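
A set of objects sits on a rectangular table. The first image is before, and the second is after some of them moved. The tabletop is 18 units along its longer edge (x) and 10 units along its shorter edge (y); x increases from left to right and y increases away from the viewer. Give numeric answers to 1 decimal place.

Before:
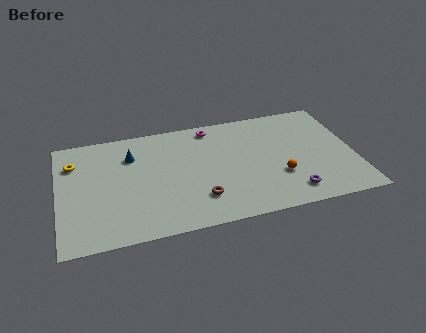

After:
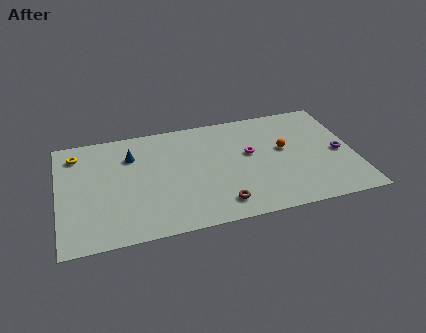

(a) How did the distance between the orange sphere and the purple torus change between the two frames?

+1.8

Before: roughly 1.7 units apart; after: 3.5. That's 1.8 units further apart.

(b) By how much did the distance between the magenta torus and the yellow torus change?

+2.2

They were about 8.6 units apart before and 10.8 after — 2.2 units further apart.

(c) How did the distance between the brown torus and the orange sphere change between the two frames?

+0.8

The distance was about 5.0 in the first image and 5.8 in the second, so they moved 0.8 units further apart.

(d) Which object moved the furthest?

the purple torus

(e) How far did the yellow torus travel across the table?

0.8

The yellow torus was near (1.0, 7.4) before and (1.2, 8.2) after, so it travelled √(0.2² + 0.8²) ≈ 0.8 units.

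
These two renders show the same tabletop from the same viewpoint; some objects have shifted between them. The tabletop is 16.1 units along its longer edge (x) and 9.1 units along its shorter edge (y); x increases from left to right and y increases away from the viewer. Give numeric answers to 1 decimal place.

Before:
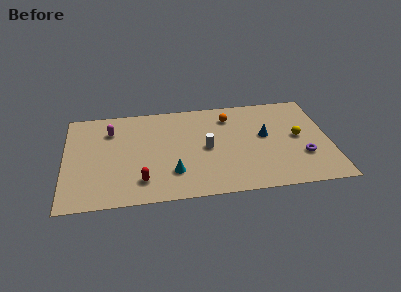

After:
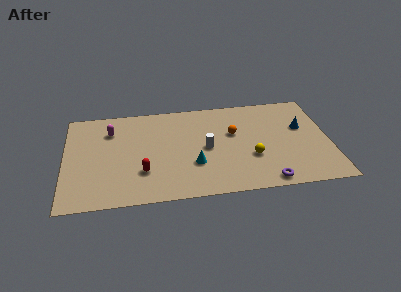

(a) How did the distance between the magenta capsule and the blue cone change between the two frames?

+2.2

Before: roughly 9.6 units apart; after: 11.8. That's 2.2 units further apart.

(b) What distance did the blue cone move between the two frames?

2.4

The blue cone was near (12.2, 5.1) before and (14.5, 5.6) after, so it travelled √(2.3² + 0.5²) ≈ 2.4 units.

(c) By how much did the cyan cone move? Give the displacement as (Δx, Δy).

(1.3, 0.6)

The cyan cone started near (6.5, 2.4) and ended near (7.8, 3.0).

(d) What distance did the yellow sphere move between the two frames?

3.3

From (14.2, 4.7) to (11.3, 3.2), the yellow sphere covered √(2.9² + 1.5²) ≈ 3.3 units.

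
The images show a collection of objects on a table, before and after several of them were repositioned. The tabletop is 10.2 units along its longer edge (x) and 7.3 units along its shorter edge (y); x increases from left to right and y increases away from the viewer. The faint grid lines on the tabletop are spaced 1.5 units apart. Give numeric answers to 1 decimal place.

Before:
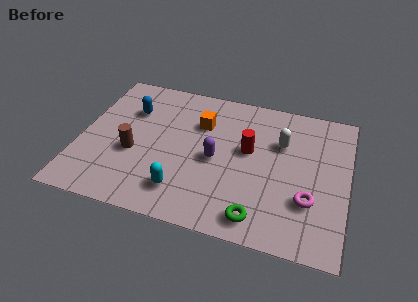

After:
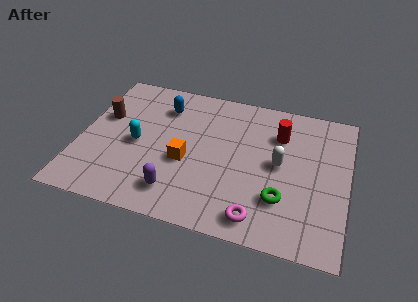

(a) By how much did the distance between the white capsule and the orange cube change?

+0.5

They were about 3.1 units apart before and 3.6 after — 0.5 units further apart.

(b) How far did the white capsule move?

1.1

From (7.6, 4.9) to (7.6, 3.8), the white capsule covered √(0.0² + 1.1²) ≈ 1.1 units.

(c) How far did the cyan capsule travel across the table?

2.7

The cyan capsule was near (4.1, 1.5) before and (2.2, 3.4) after, so it travelled √(1.9² + 1.9²) ≈ 2.7 units.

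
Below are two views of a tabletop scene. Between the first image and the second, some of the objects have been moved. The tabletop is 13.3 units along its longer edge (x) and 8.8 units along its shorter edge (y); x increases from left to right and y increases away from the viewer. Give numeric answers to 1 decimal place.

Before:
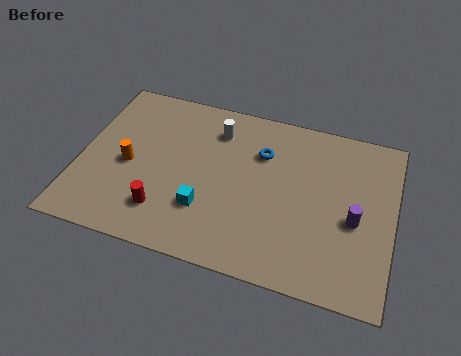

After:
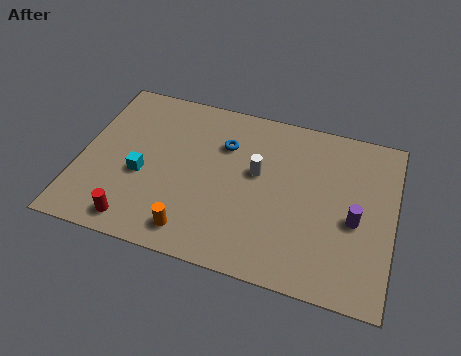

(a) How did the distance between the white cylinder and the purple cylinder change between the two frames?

-2.4

They were about 6.8 units apart before and 4.4 after — 2.4 units closer together.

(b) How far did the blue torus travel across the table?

1.6

From (7.6, 6.2) to (6.0, 6.2), the blue torus covered √(1.6² + 0.0²) ≈ 1.6 units.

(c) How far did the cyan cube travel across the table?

3.0

The cyan cube was near (5.5, 2.6) before and (2.7, 3.6) after, so it travelled √(2.8² + 1.0²) ≈ 3.0 units.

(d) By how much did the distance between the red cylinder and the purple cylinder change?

+1.3

Before: roughly 8.1 units apart; after: 9.4. That's 1.3 units further apart.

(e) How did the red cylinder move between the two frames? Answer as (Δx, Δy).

(-1.1, -0.9)

The red cylinder started near (3.8, 2.0) and ended near (2.7, 1.1).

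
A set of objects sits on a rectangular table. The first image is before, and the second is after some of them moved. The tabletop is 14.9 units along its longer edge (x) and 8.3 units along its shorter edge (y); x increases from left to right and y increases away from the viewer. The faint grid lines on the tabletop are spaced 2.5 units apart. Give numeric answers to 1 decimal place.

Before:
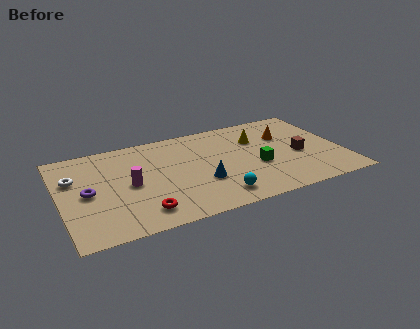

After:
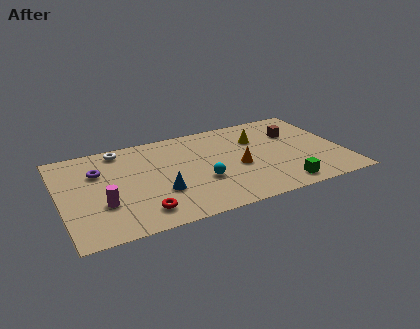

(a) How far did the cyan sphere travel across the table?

1.7

From (7.9, 1.4) to (7.3, 3.0), the cyan sphere covered √(0.6² + 1.6²) ≈ 1.7 units.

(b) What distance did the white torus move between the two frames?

3.2

The white torus moved from about (0.8, 5.5) to (3.4, 7.3), a distance of √(2.6² + 1.8²) ≈ 3.2.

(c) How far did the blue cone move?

2.2

The blue cone moved from about (7.3, 2.9) to (5.1, 2.8), a distance of √(2.2² + 0.1²) ≈ 2.2.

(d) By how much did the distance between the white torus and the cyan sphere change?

-2.4

They were about 8.2 units apart before and 5.8 after — 2.4 units closer together.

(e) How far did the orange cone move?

3.4

From (12.1, 5.6) to (9.3, 3.6), the orange cone covered √(2.8² + 2.0²) ≈ 3.4 units.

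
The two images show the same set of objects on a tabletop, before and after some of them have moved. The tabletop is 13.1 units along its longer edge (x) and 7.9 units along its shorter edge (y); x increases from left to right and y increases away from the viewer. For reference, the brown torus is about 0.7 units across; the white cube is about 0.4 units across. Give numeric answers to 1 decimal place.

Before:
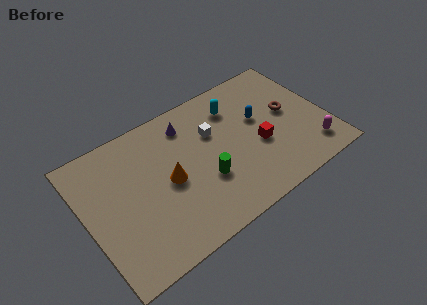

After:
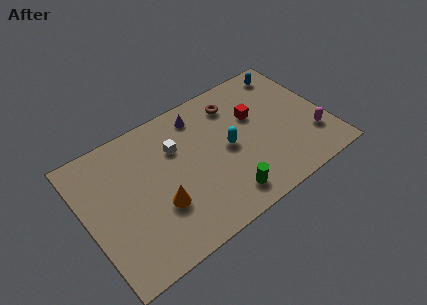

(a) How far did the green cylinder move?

1.7

From (6.2, 2.8) to (7.0, 1.3), the green cylinder covered √(0.8² + 1.5²) ≈ 1.7 units.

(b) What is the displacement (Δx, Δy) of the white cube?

(-2.0, 0.2)

The white cube was at about (7.1, 5.2) and moved to about (5.1, 5.4).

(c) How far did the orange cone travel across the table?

1.3

The orange cone moved from about (4.4, 3.8) to (3.7, 2.7), a distance of √(0.7² + 1.1²) ≈ 1.3.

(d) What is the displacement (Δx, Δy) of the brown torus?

(-2.7, 2.0)

The brown torus started near (11.2, 4.3) and ended near (8.5, 6.3).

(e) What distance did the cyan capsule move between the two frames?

2.3

The cyan capsule moved from about (8.5, 6.1) to (7.7, 3.9), a distance of √(0.8² + 2.2²) ≈ 2.3.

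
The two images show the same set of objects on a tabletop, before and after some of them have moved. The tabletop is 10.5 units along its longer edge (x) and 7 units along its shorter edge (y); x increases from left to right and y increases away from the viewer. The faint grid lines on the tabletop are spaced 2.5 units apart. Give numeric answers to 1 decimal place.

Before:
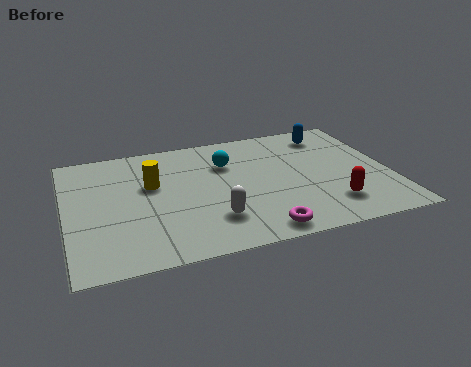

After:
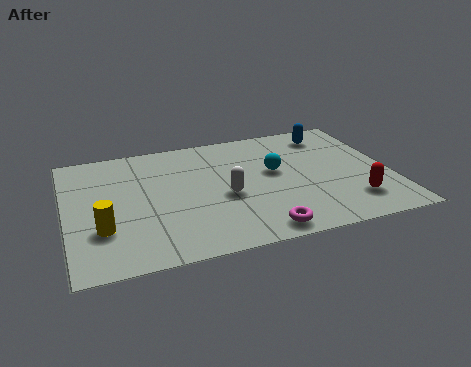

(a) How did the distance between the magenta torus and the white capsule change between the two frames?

+0.7

Before: roughly 1.7 units apart; after: 2.4. That's 0.7 units further apart.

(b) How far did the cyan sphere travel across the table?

1.7

The cyan sphere was near (5.3, 4.9) before and (6.8, 4.0) after, so it travelled √(1.5² + 0.9²) ≈ 1.7 units.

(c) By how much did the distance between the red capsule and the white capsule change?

+0.4

They were about 3.8 units apart before and 4.2 after — 0.4 units further apart.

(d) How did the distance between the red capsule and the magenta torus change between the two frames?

+0.7

They were about 2.5 units apart before and 3.2 after — 0.7 units further apart.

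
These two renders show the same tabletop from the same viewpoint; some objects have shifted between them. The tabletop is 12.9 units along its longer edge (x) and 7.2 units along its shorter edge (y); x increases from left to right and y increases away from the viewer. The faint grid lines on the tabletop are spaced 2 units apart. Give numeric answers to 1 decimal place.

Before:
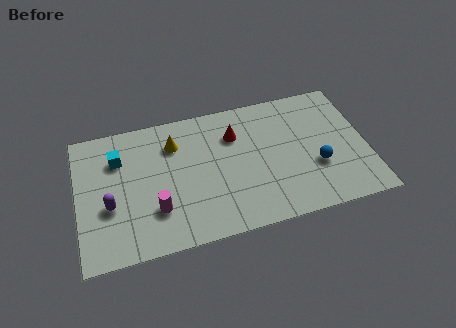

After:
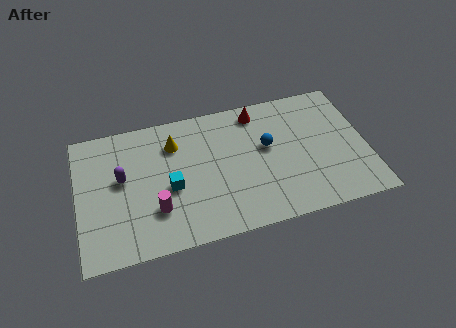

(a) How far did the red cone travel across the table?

1.5

The red cone was near (7.1, 5.2) before and (8.2, 6.2) after, so it travelled √(1.1² + 1.0²) ≈ 1.5 units.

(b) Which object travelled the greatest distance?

the cyan cube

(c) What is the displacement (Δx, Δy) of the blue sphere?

(-2.1, 1.6)

The blue sphere was at about (10.6, 2.6) and moved to about (8.5, 4.2).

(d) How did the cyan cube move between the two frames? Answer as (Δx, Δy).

(2.2, -2.1)

The cyan cube started near (1.9, 5.2) and ended near (4.1, 3.1).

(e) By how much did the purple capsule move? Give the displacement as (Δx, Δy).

(0.6, 1.3)

The purple capsule started near (1.4, 2.8) and ended near (2.0, 4.1).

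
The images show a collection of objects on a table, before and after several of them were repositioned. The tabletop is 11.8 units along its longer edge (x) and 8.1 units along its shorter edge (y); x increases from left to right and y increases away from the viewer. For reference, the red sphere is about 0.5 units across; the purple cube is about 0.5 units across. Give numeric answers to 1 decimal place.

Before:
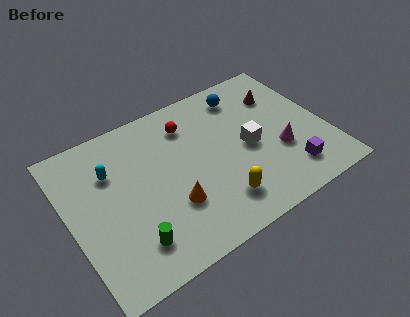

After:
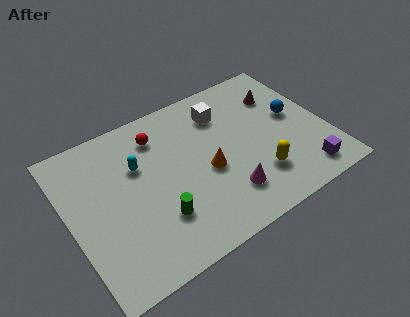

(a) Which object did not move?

the brown cone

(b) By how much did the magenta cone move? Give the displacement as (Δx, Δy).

(-2.7, -1.0)

The magenta cone was at about (9.5, 2.9) and moved to about (6.8, 1.9).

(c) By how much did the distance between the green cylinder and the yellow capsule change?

+0.6

Before: roughly 4.0 units apart; after: 4.6. That's 0.6 units further apart.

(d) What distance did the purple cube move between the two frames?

0.7

From (9.7, 1.6) to (10.3, 1.2), the purple cube covered √(0.6² + 0.4²) ≈ 0.7 units.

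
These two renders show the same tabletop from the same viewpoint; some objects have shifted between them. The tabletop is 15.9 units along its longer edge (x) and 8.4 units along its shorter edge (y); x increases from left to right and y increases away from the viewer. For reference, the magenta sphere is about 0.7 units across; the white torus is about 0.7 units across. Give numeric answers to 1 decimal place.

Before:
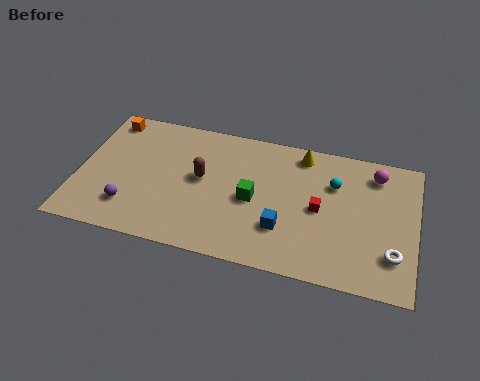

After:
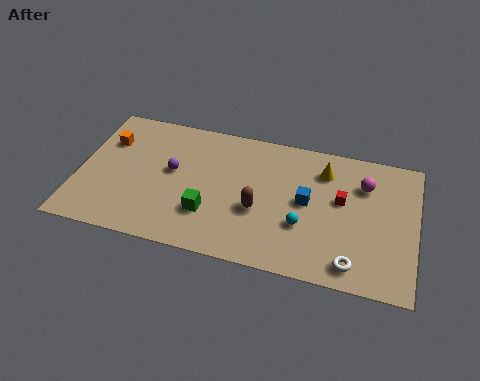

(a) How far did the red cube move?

1.3

The red cube was near (11.4, 4.1) before and (12.4, 4.9) after, so it travelled √(1.0² + 0.8²) ≈ 1.3 units.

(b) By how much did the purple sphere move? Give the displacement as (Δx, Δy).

(1.8, 2.7)

The purple sphere started near (2.6, 2.0) and ended near (4.4, 4.7).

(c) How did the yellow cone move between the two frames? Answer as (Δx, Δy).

(1.1, -0.8)

The yellow cone started near (10.4, 7.3) and ended near (11.5, 6.5).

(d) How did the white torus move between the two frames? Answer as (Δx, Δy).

(-1.8, -1.0)

The white torus started near (14.9, 2.2) and ended near (13.1, 1.2).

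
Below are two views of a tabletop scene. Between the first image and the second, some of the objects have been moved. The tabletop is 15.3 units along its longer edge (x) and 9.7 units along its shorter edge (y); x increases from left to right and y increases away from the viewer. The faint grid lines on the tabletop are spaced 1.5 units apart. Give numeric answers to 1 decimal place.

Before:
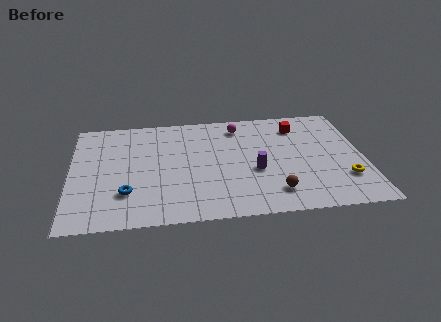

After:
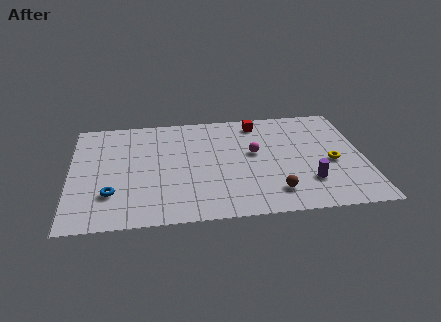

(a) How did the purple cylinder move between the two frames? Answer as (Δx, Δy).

(2.7, -1.3)

The purple cylinder was at about (9.6, 3.9) and moved to about (12.3, 2.6).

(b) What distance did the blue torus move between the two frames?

0.8

The blue torus was near (2.9, 2.7) before and (2.1, 2.7) after, so it travelled √(0.8² + 0.0²) ≈ 0.8 units.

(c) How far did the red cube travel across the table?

2.2

The red cube moved from about (12.0, 7.7) to (9.9, 8.3), a distance of √(2.1² + 0.6²) ≈ 2.2.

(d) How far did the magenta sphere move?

2.7

From (8.9, 8.1) to (9.6, 5.5), the magenta sphere covered √(0.7² + 2.6²) ≈ 2.7 units.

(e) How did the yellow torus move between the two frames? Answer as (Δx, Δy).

(-0.6, 1.5)

The yellow torus was at about (14.2, 2.7) and moved to about (13.6, 4.2).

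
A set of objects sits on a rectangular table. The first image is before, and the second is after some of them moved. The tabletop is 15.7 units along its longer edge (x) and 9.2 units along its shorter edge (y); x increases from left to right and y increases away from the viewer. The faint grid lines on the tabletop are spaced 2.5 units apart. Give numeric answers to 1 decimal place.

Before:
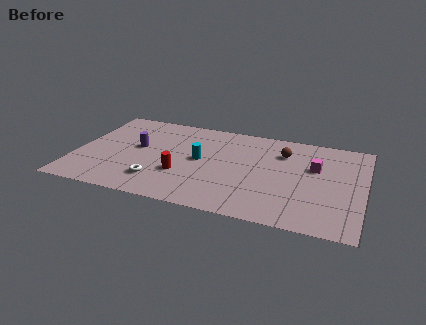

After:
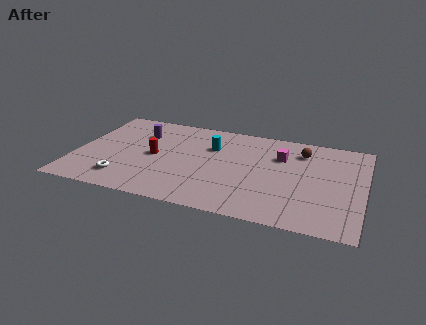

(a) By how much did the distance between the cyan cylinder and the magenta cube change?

-2.5

The distance was about 6.3 in the first image and 3.8 in the second, so they moved 2.5 units closer together.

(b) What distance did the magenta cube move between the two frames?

2.0

From (13.0, 5.8) to (11.1, 6.4), the magenta cube covered √(1.9² + 0.6²) ≈ 2.0 units.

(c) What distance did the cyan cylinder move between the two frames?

1.6

The cyan cylinder moved from about (6.8, 4.8) to (7.3, 6.3), a distance of √(0.5² + 1.5²) ≈ 1.6.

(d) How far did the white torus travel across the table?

1.8

From (4.7, 2.1) to (2.9, 1.8), the white torus covered √(1.8² + 0.3²) ≈ 1.8 units.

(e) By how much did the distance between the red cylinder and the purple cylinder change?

-1.0

The distance was about 3.3 in the first image and 2.3 in the second, so they moved 1.0 units closer together.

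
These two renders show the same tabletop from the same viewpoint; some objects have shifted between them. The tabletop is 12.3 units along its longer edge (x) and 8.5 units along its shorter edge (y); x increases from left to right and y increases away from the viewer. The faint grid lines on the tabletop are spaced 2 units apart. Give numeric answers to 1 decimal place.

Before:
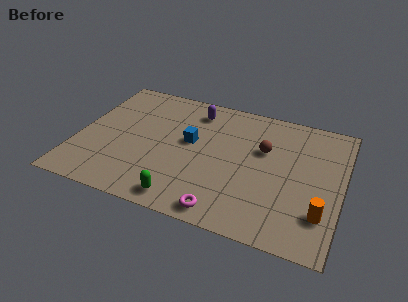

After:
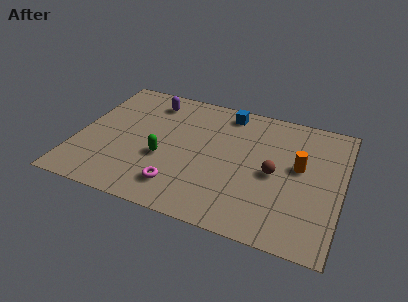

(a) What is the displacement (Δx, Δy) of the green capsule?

(-1.2, 2.3)

The green capsule started near (5.3, 1.0) and ended near (4.1, 3.3).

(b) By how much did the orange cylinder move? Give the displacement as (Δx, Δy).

(-1.2, 2.6)

The orange cylinder was at about (11.5, 2.2) and moved to about (10.3, 4.8).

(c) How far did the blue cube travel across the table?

3.0

The blue cube was near (5.2, 4.8) before and (6.7, 7.4) after, so it travelled √(1.5² + 2.6²) ≈ 3.0 units.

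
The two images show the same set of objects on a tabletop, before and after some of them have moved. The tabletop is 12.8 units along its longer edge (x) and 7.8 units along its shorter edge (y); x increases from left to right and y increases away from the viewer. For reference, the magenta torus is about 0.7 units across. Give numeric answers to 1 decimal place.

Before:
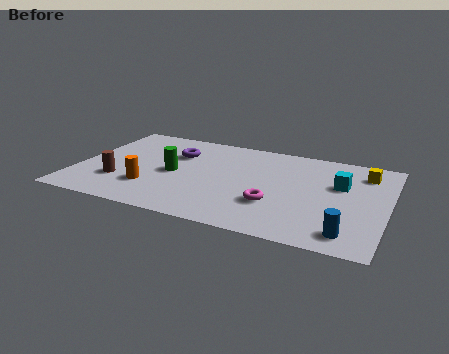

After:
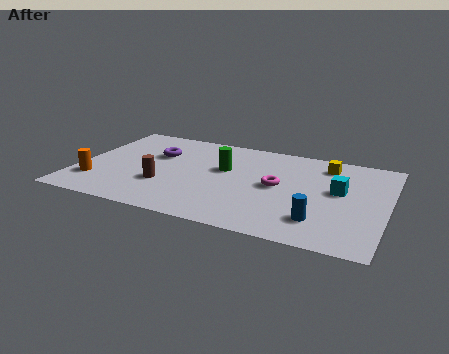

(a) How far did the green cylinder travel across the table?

2.2

The green cylinder moved from about (4.0, 3.7) to (6.0, 4.7), a distance of √(2.0² + 1.0²) ≈ 2.2.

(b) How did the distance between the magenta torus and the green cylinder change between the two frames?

-2.1

Before: roughly 4.5 units apart; after: 2.4. That's 2.1 units closer together.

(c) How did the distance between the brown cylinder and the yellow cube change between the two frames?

-3.1

The distance was about 10.5 in the first image and 7.4 in the second, so they moved 3.1 units closer together.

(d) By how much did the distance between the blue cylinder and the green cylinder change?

-2.7

They were about 7.8 units apart before and 5.1 after — 2.7 units closer together.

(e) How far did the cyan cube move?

0.5

The cyan cube was near (10.8, 4.9) before and (10.8, 4.4) after, so it travelled √(0.0² + 0.5²) ≈ 0.5 units.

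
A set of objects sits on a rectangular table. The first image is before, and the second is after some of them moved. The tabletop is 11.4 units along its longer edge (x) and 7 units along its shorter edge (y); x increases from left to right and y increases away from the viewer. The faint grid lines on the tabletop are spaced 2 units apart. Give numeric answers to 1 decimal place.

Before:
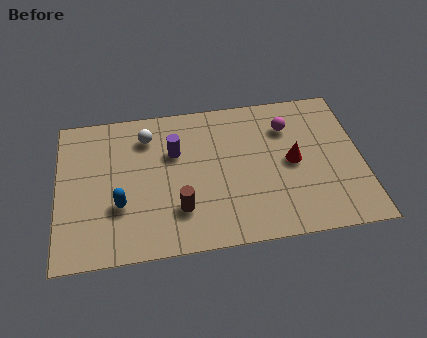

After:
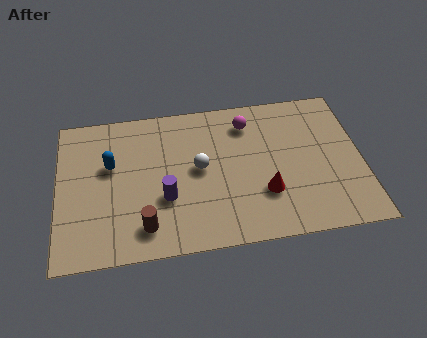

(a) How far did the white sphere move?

2.6

The white sphere moved from about (3.4, 5.5) to (5.3, 3.7), a distance of √(1.9² + 1.8²) ≈ 2.6.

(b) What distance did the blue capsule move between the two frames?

1.9

The blue capsule was near (2.3, 2.4) before and (2.0, 4.3) after, so it travelled √(0.3² + 1.9²) ≈ 1.9 units.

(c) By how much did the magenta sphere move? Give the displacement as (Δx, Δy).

(-1.5, 0.4)

The magenta sphere was at about (8.7, 5.2) and moved to about (7.2, 5.6).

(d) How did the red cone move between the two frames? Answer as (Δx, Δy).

(-1.1, -1.3)

From the two frames, the red cone sits at roughly (8.8, 3.5) before and (7.7, 2.2) after.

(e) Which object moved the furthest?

the white sphere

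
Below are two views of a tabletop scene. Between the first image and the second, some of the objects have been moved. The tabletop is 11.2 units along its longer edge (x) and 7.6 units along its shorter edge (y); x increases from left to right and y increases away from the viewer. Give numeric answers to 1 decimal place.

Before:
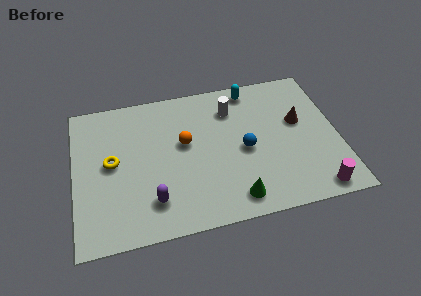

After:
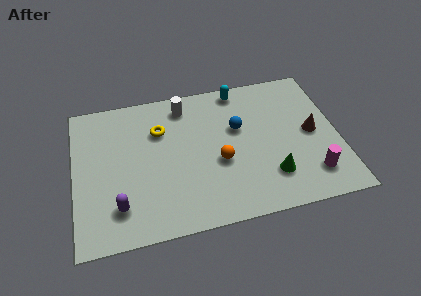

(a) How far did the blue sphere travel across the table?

1.2

The blue sphere was near (7.2, 3.5) before and (7.0, 4.7) after, so it travelled √(0.2² + 1.2²) ≈ 1.2 units.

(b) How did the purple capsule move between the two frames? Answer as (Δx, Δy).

(-1.4, 0.0)

The purple capsule started near (3.2, 1.7) and ended near (1.8, 1.7).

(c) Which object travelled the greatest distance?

the yellow torus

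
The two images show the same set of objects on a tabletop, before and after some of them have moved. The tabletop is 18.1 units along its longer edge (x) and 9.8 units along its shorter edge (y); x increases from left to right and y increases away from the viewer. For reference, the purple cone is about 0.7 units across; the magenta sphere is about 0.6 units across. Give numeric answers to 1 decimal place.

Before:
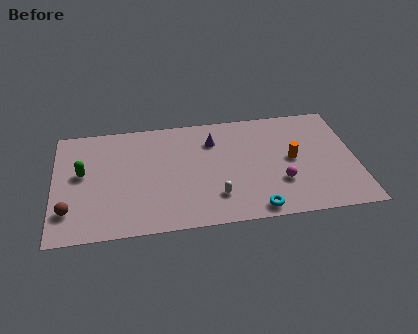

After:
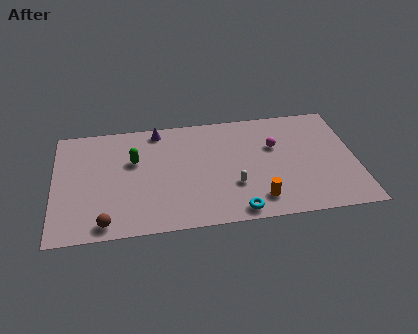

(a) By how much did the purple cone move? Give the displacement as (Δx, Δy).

(-3.3, 1.4)

The purple cone was at about (9.6, 7.3) and moved to about (6.3, 8.7).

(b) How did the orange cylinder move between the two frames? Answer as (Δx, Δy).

(-2.2, -3.2)

The orange cylinder was at about (14.3, 5.0) and moved to about (12.1, 1.8).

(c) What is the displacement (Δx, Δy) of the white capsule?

(1.1, 0.8)

The white capsule started near (9.6, 2.4) and ended near (10.7, 3.2).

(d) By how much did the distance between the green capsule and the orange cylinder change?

-4.1

They were about 12.6 units apart before and 8.5 after — 4.1 units closer together.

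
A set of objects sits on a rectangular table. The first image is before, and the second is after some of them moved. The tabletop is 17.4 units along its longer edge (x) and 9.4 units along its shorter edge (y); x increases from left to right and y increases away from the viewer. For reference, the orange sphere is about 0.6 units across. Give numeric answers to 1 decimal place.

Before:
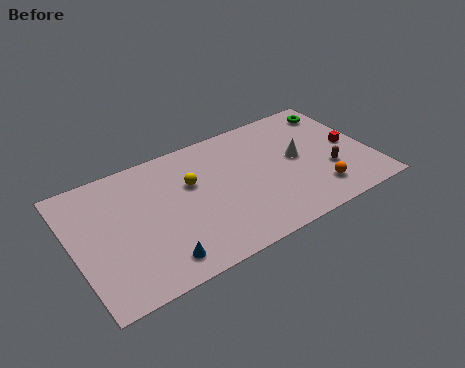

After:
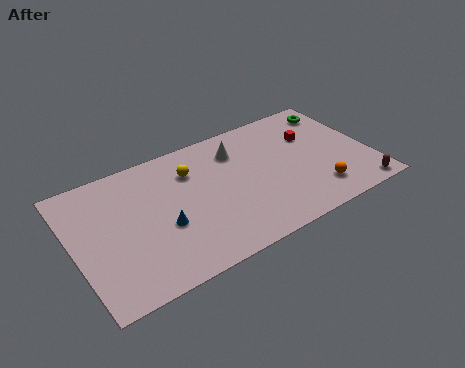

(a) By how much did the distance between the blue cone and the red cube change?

-2.6

The distance was about 12.3 in the first image and 9.7 in the second, so they moved 2.6 units closer together.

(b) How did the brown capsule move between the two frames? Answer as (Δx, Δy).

(1.5, -2.3)

The brown capsule was at about (14.8, 3.2) and moved to about (16.3, 0.9).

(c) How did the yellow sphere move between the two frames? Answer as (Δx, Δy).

(0.1, 0.9)

The yellow sphere was at about (7.0, 6.0) and moved to about (7.1, 6.9).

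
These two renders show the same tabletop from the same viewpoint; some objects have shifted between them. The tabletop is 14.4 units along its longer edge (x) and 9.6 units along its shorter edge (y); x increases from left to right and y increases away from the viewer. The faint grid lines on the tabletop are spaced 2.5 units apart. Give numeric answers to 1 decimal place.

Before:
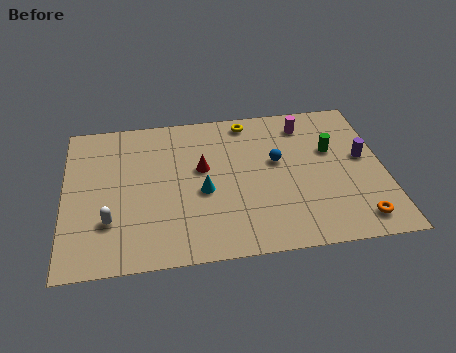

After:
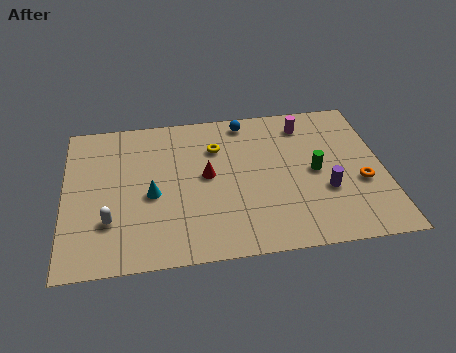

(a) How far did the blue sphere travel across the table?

3.2

The blue sphere was near (9.6, 5.6) before and (8.3, 8.5) after, so it travelled √(1.3² + 2.9²) ≈ 3.2 units.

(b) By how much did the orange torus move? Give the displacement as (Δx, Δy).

(0.3, 2.3)

From the two frames, the orange torus sits at roughly (13.0, 1.4) before and (13.3, 3.7) after.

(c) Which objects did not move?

the white capsule and the magenta cylinder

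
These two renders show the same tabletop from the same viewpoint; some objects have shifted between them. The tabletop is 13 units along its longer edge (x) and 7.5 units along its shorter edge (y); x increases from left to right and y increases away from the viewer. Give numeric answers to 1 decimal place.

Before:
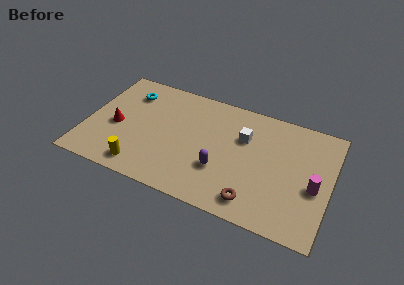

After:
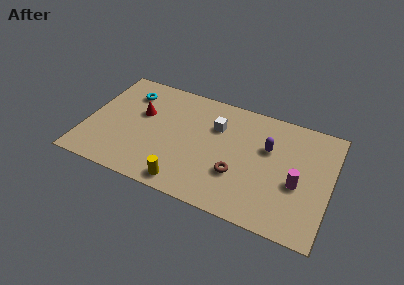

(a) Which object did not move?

the cyan torus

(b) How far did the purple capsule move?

3.3

From (7.3, 2.5) to (9.6, 4.8), the purple capsule covered √(2.3² + 2.3²) ≈ 3.3 units.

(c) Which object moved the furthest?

the purple capsule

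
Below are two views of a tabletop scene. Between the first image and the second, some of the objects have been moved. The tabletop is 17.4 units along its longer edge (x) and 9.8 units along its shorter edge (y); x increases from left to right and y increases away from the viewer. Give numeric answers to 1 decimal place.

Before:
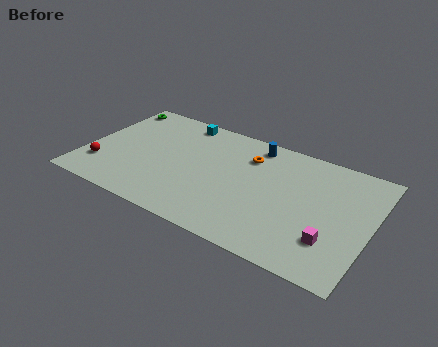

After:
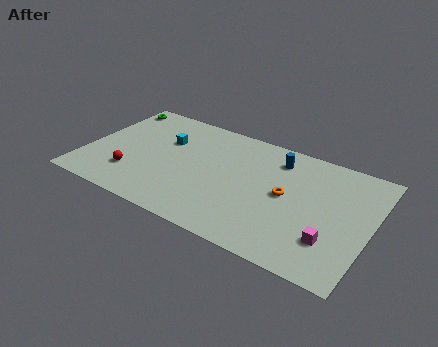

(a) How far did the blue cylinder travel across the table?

1.6

The blue cylinder was near (9.9, 8.5) before and (11.4, 7.9) after, so it travelled √(1.5² + 0.6²) ≈ 1.6 units.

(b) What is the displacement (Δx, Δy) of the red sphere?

(1.9, 0.1)

The red sphere was at about (1.2, 2.5) and moved to about (3.1, 2.6).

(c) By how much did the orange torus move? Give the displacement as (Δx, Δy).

(2.6, -2.2)

The orange torus started near (9.7, 7.3) and ended near (12.3, 5.1).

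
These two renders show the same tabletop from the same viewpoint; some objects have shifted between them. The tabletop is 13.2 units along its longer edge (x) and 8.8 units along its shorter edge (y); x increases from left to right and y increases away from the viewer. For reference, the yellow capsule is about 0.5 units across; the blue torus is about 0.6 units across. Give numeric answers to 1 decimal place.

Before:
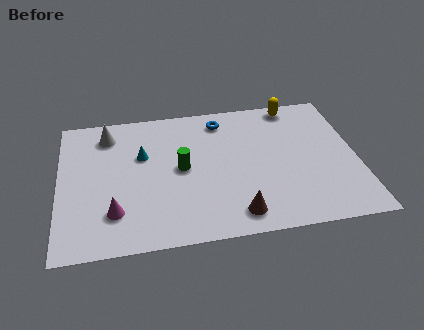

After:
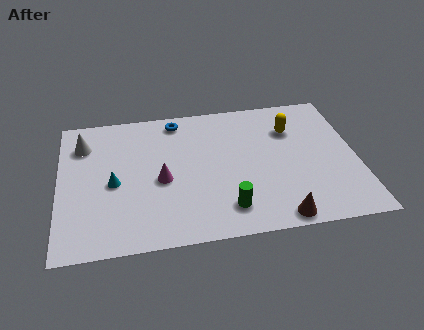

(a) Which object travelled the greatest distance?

the green cylinder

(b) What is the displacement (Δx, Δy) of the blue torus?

(-2.0, 0.3)

The blue torus was at about (7.3, 7.4) and moved to about (5.3, 7.7).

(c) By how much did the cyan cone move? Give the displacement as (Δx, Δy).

(-1.3, -1.6)

The cyan cone started near (3.7, 5.6) and ended near (2.4, 4.0).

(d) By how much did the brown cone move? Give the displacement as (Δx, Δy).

(1.8, -0.5)

The brown cone was at about (7.7, 1.3) and moved to about (9.5, 0.8).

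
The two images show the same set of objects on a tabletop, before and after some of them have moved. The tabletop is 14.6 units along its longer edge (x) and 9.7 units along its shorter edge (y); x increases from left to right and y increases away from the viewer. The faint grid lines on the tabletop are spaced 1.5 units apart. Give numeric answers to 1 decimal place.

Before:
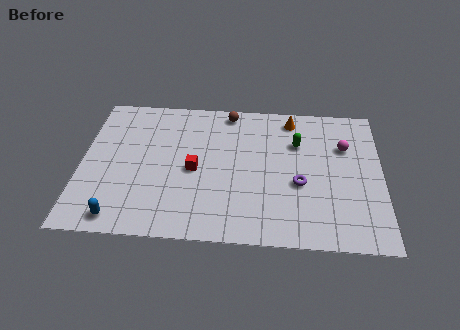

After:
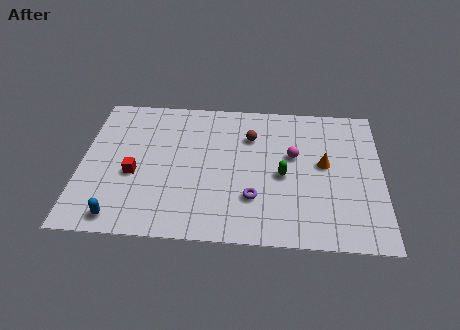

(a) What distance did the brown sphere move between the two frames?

2.0

From (7.1, 8.7) to (8.2, 7.0), the brown sphere covered √(1.1² + 1.7²) ≈ 2.0 units.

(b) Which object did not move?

the blue capsule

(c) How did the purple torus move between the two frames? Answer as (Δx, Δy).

(-2.2, -1.1)

The purple torus started near (10.6, 3.9) and ended near (8.4, 2.8).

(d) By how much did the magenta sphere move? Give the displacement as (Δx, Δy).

(-2.5, -0.8)

From the two frames, the magenta sphere sits at roughly (12.8, 6.6) before and (10.3, 5.8) after.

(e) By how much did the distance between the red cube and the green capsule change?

+1.7

They were about 5.5 units apart before and 7.2 after — 1.7 units further apart.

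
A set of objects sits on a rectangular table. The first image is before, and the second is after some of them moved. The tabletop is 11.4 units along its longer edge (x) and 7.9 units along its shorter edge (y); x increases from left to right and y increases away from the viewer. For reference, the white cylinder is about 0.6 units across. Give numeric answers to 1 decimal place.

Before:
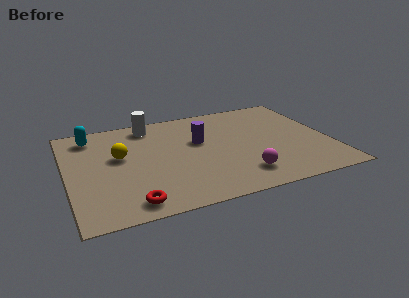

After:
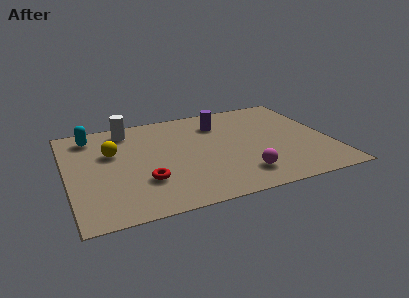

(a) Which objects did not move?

the magenta sphere and the cyan capsule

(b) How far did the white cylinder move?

1.0

The white cylinder was near (3.8, 6.8) before and (2.8, 6.7) after, so it travelled √(1.0² + 0.1²) ≈ 1.0 units.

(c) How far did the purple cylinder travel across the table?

1.6

The purple cylinder was near (5.8, 4.8) before and (6.8, 6.0) after, so it travelled √(1.0² + 1.2²) ≈ 1.6 units.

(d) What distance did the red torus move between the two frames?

1.6

The red torus moved from about (2.5, 1.0) to (3.2, 2.4), a distance of √(0.7² + 1.4²) ≈ 1.6.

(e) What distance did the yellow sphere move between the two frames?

0.5

From (2.3, 4.6) to (2.0, 5.0), the yellow sphere covered √(0.3² + 0.4²) ≈ 0.5 units.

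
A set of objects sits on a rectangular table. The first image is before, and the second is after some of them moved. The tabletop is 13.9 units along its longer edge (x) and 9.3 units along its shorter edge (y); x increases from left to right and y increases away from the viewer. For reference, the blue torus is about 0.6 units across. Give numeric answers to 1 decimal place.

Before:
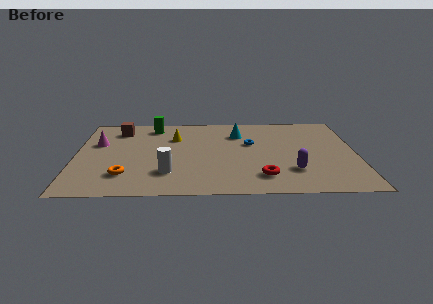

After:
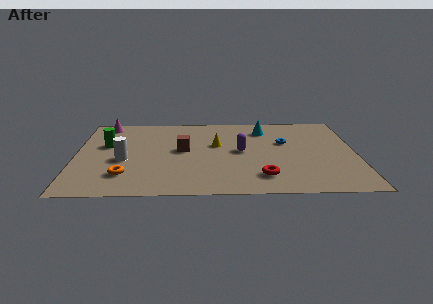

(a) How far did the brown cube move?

4.1

From (2.1, 7.5) to (5.3, 5.0), the brown cube covered √(3.2² + 2.5²) ≈ 4.1 units.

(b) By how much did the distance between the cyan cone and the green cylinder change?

+3.7

Before: roughly 4.4 units apart; after: 8.1. That's 3.7 units further apart.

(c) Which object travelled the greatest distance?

the brown cube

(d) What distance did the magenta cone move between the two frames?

2.3

From (1.1, 5.9) to (1.4, 8.2), the magenta cone covered √(0.3² + 2.3²) ≈ 2.3 units.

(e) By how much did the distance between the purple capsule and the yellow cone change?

-5.6

The distance was about 7.0 in the first image and 1.4 in the second, so they moved 5.6 units closer together.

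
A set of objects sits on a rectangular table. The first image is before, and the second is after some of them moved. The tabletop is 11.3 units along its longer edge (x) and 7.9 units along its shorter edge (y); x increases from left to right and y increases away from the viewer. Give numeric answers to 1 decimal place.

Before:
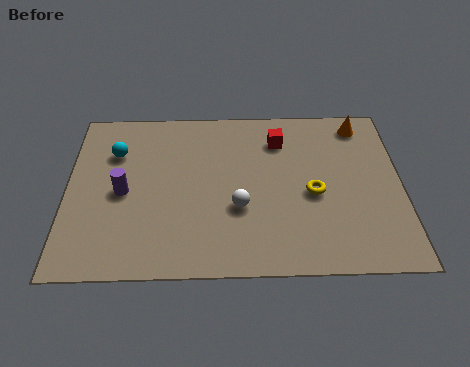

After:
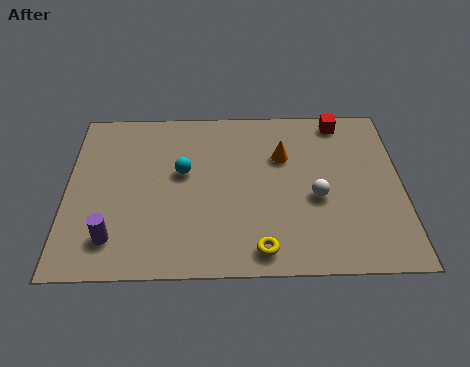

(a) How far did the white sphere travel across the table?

2.6

From (5.8, 2.9) to (8.4, 3.3), the white sphere covered √(2.6² + 0.4²) ≈ 2.6 units.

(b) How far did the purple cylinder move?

2.1

The purple cylinder was near (1.9, 3.7) before and (1.6, 1.6) after, so it travelled √(0.3² + 2.1²) ≈ 2.1 units.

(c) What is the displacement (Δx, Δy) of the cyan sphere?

(2.3, -1.0)

The cyan sphere started near (1.6, 5.6) and ended near (3.9, 4.6).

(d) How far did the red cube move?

2.3

The red cube moved from about (7.2, 6.1) to (9.3, 7.0), a distance of √(2.1² + 0.9²) ≈ 2.3.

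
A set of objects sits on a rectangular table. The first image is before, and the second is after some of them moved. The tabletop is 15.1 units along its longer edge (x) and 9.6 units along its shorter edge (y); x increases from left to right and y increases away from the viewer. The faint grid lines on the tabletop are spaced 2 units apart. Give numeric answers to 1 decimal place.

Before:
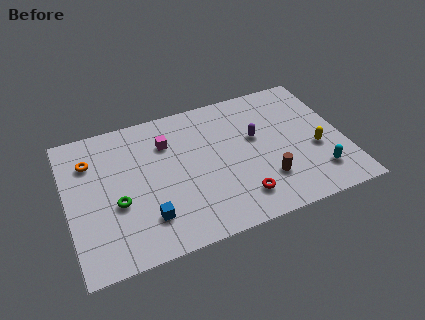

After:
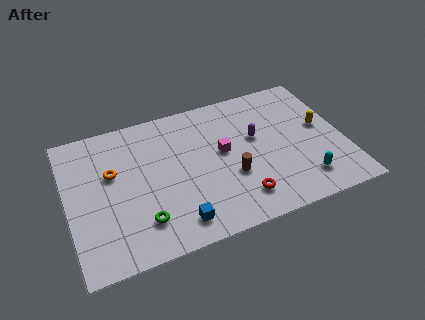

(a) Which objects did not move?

the red torus and the purple capsule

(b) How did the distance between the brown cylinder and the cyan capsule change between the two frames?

+1.3

Before: roughly 2.8 units apart; after: 4.1. That's 1.3 units further apart.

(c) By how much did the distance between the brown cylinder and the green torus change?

-2.9

Before: roughly 8.1 units apart; after: 5.2. That's 2.9 units closer together.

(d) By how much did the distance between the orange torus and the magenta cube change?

+1.8

Before: roughly 4.2 units apart; after: 6.0. That's 1.8 units further apart.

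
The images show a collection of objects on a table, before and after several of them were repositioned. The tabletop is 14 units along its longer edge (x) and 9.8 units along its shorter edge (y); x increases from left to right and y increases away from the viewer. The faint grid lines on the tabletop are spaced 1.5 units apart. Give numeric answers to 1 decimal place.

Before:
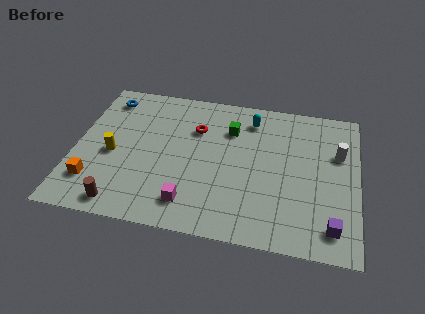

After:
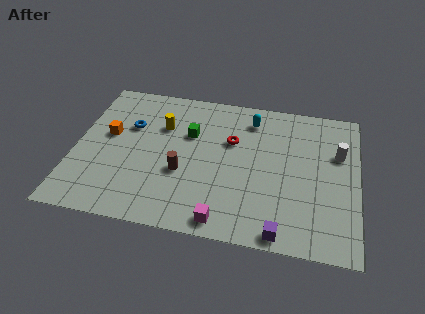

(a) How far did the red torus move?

1.9

The red torus moved from about (5.9, 6.8) to (7.7, 6.3), a distance of √(1.8² + 0.5²) ≈ 1.9.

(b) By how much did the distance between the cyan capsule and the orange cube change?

-2.0

The distance was about 9.4 in the first image and 7.4 in the second, so they moved 2.0 units closer together.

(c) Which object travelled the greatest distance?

the brown cylinder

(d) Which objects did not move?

the white cylinder and the cyan capsule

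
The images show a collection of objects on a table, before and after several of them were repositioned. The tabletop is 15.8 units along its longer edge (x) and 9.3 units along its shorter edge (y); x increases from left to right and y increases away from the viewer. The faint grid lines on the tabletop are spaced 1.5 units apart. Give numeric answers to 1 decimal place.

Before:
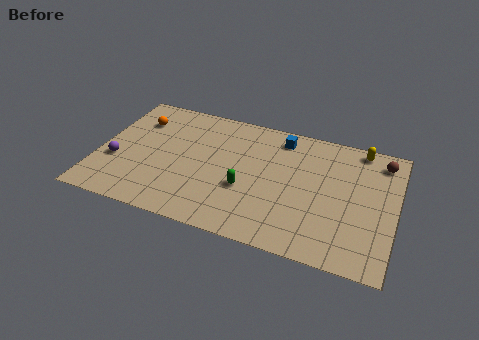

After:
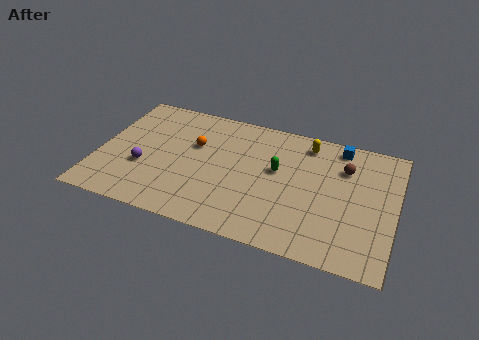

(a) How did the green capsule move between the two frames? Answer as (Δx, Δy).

(1.5, 1.9)

The green capsule was at about (8.0, 3.5) and moved to about (9.5, 5.4).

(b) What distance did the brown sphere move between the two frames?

2.2

The brown sphere moved from about (14.9, 7.8) to (13.0, 6.7), a distance of √(1.9² + 1.1²) ≈ 2.2.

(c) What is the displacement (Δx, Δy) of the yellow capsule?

(-2.8, -0.5)

The yellow capsule was at about (13.7, 8.4) and moved to about (10.9, 7.9).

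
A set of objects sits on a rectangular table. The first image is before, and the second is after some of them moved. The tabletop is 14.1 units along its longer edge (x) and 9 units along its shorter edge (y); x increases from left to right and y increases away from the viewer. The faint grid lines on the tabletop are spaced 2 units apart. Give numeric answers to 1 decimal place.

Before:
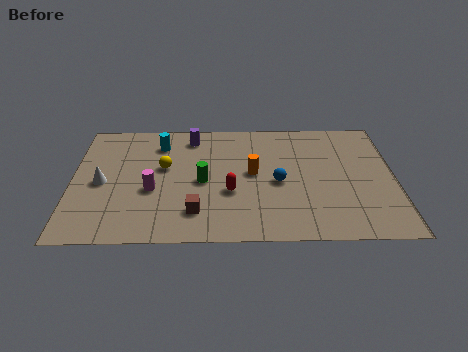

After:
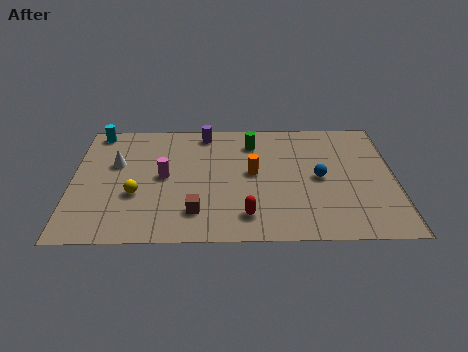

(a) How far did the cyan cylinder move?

3.0

The cyan cylinder was near (3.8, 7.1) before and (1.0, 8.1) after, so it travelled √(2.8² + 1.0²) ≈ 3.0 units.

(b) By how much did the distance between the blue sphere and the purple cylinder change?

+0.9

Before: roughly 5.2 units apart; after: 6.1. That's 0.9 units further apart.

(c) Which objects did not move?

the orange cylinder and the brown cube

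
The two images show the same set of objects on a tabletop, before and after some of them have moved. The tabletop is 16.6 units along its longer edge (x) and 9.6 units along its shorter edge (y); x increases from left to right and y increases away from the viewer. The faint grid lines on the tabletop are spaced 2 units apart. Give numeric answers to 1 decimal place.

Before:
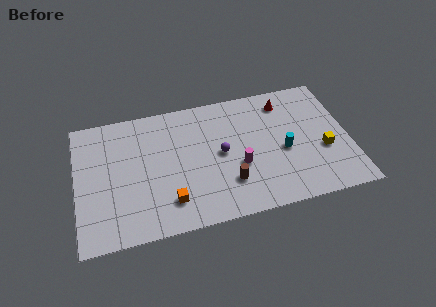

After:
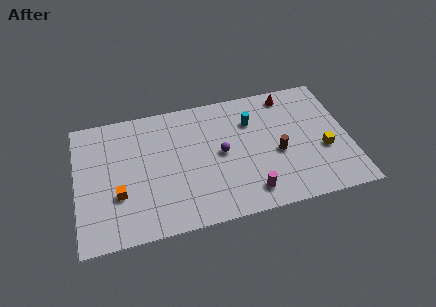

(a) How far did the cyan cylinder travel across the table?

3.2

The cyan cylinder moved from about (12.6, 4.2) to (10.8, 6.9), a distance of √(1.8² + 2.7²) ≈ 3.2.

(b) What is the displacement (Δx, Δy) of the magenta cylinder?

(0.5, -2.1)

The magenta cylinder started near (9.8, 3.7) and ended near (10.3, 1.6).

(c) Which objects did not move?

the purple sphere and the yellow cube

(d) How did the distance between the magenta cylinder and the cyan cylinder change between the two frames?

+2.5

They were about 2.8 units apart before and 5.3 after — 2.5 units further apart.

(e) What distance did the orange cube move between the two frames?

3.2

The orange cube moved from about (5.5, 2.1) to (2.5, 3.3), a distance of √(3.0² + 1.2²) ≈ 3.2.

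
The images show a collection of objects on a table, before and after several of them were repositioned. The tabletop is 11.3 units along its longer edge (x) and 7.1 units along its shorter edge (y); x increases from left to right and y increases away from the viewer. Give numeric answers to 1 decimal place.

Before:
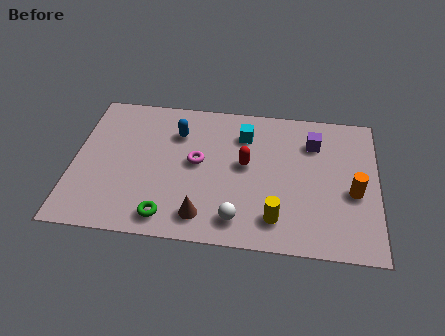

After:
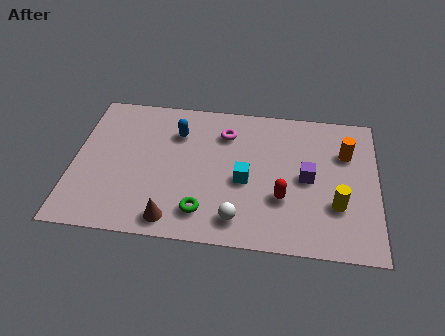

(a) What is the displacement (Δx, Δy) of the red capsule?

(1.4, -1.5)

The red capsule started near (6.4, 3.9) and ended near (7.8, 2.4).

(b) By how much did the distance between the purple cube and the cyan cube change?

-0.3

They were about 2.6 units apart before and 2.3 after — 0.3 units closer together.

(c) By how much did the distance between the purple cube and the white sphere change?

-1.5

The distance was about 4.9 in the first image and 3.4 in the second, so they moved 1.5 units closer together.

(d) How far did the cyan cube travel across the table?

2.3

The cyan cube was near (6.3, 5.4) before and (6.4, 3.1) after, so it travelled √(0.1² + 2.3²) ≈ 2.3 units.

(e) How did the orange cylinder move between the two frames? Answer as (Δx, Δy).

(-0.3, 1.9)

The orange cylinder started near (10.4, 3.0) and ended near (10.1, 4.9).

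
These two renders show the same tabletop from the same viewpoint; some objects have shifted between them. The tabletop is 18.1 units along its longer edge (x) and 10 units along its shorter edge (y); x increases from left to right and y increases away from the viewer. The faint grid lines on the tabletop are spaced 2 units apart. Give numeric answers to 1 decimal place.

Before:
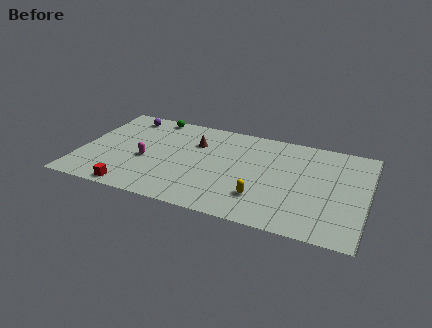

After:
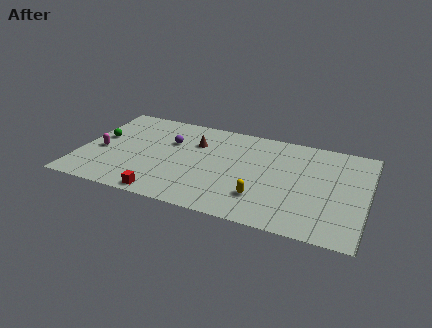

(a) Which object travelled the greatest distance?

the green sphere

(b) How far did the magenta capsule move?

2.9

The magenta capsule moved from about (4.2, 4.2) to (1.3, 4.3), a distance of √(2.9² + 0.1²) ≈ 2.9.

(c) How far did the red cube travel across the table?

2.0

From (3.7, 0.9) to (5.7, 0.9), the red cube covered √(2.0² + 0.0²) ≈ 2.0 units.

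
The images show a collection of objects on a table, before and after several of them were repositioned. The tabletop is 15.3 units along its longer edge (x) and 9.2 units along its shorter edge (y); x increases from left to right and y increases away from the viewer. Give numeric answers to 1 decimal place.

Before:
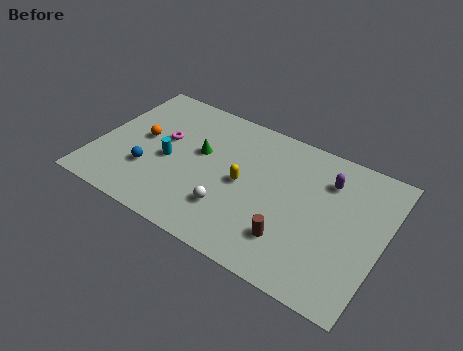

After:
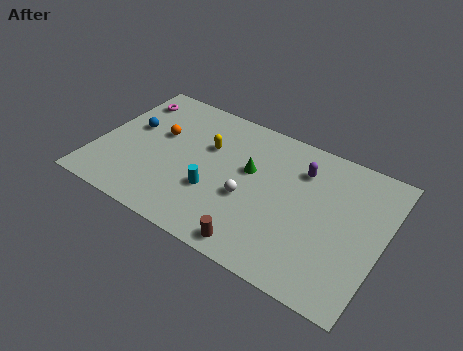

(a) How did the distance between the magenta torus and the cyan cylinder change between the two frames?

+5.4

They were about 1.4 units apart before and 6.8 after — 5.4 units further apart.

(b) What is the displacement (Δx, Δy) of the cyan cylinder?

(2.6, -0.9)

From the two frames, the cyan cylinder sits at roughly (3.9, 4.1) before and (6.5, 3.2) after.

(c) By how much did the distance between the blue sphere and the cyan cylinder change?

+3.9

Before: roughly 1.5 units apart; after: 5.4. That's 3.9 units further apart.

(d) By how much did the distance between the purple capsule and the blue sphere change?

-0.7

The distance was about 9.9 in the first image and 9.2 in the second, so they moved 0.7 units closer together.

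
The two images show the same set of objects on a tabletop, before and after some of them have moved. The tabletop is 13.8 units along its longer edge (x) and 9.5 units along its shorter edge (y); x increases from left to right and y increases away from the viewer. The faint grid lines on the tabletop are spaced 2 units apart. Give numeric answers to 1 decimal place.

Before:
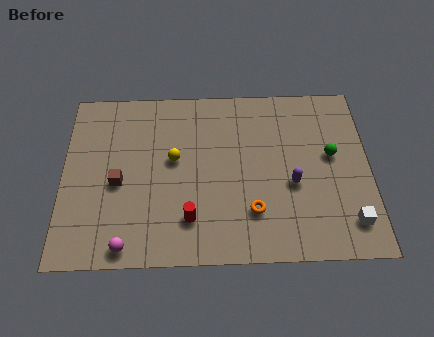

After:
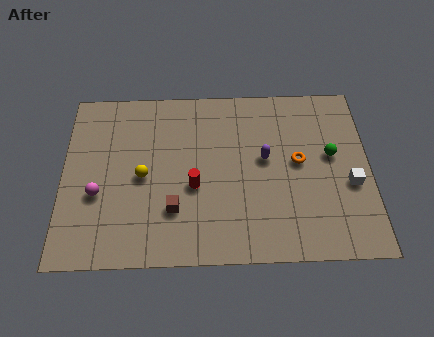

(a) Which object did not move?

the green sphere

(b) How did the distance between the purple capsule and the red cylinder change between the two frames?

-1.4

The distance was about 4.9 in the first image and 3.5 in the second, so they moved 1.4 units closer together.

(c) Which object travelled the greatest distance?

the orange torus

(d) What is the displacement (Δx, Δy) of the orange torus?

(2.1, 2.6)

The orange torus started near (8.5, 2.5) and ended near (10.6, 5.1).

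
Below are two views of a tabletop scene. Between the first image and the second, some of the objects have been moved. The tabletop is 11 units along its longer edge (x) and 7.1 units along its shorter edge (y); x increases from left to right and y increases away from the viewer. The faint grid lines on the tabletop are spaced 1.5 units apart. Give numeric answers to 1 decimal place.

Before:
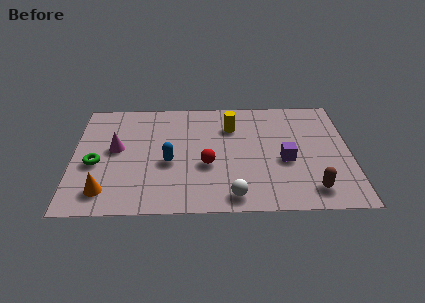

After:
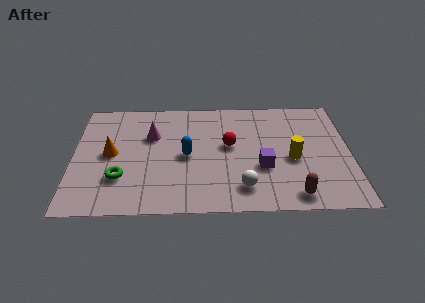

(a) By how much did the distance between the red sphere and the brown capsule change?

-0.4

The distance was about 4.4 in the first image and 4.0 in the second, so they moved 0.4 units closer together.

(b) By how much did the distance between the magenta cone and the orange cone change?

-0.7

Before: roughly 2.6 units apart; after: 1.9. That's 0.7 units closer together.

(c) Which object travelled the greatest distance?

the yellow cylinder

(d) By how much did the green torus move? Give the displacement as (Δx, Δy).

(1.0, -0.9)

The green torus started near (0.9, 3.0) and ended near (1.9, 2.1).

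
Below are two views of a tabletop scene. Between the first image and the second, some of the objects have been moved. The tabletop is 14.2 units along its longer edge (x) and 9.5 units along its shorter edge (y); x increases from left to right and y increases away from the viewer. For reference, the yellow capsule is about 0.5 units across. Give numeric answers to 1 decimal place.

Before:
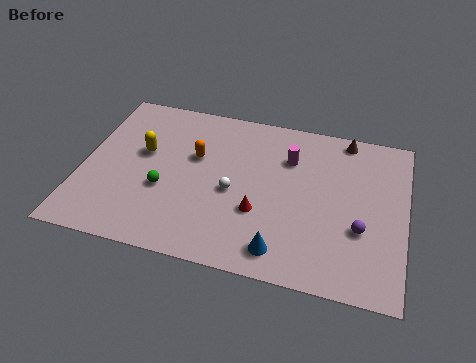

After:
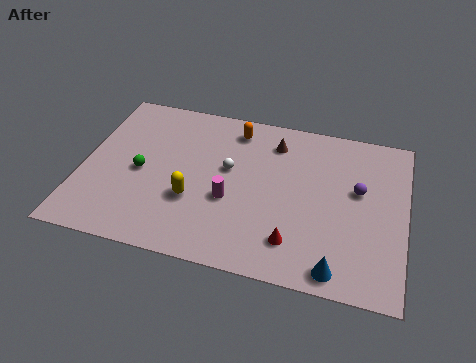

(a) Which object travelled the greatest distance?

the magenta cylinder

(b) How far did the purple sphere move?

2.2

The purple sphere moved from about (12.3, 3.4) to (12.1, 5.6), a distance of √(0.2² + 2.2²) ≈ 2.2.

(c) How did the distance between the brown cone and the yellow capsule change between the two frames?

-3.9

They were about 9.3 units apart before and 5.4 after — 3.9 units closer together.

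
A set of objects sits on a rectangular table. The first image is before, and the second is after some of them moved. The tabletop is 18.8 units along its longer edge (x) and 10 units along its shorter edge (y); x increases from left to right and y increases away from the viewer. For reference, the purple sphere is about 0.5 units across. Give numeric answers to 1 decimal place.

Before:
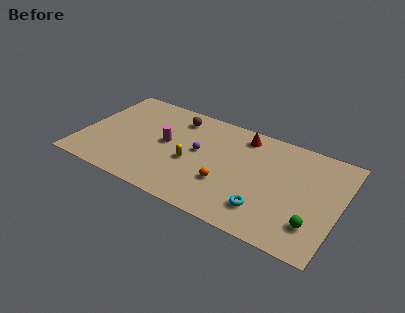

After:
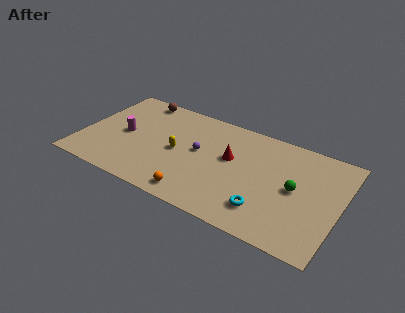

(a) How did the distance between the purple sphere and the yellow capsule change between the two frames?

+0.3

Before: roughly 1.4 units apart; after: 1.7. That's 0.3 units further apart.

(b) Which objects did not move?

the cyan torus and the purple sphere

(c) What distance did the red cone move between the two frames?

2.7

The red cone was near (11.4, 8.5) before and (10.8, 5.9) after, so it travelled √(0.6² + 2.6²) ≈ 2.7 units.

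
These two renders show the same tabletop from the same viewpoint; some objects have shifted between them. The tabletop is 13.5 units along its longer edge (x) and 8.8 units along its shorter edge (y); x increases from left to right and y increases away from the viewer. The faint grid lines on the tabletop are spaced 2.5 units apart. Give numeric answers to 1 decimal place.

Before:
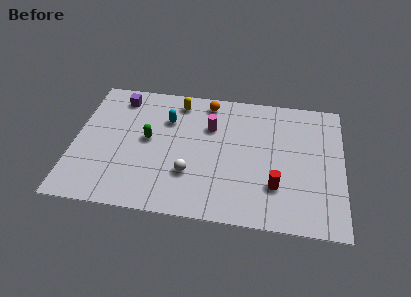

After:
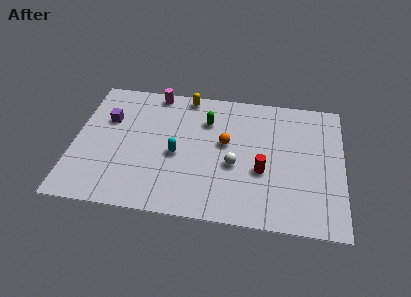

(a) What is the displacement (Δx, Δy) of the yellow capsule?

(0.4, 0.5)

The yellow capsule was at about (5.1, 7.5) and moved to about (5.5, 8.0).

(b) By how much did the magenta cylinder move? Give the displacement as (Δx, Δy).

(-2.9, 2.0)

From the two frames, the magenta cylinder sits at roughly (6.8, 6.0) before and (3.9, 8.0) after.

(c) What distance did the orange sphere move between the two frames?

2.9

The orange sphere moved from about (6.6, 7.7) to (7.6, 5.0), a distance of √(1.0² + 2.7²) ≈ 2.9.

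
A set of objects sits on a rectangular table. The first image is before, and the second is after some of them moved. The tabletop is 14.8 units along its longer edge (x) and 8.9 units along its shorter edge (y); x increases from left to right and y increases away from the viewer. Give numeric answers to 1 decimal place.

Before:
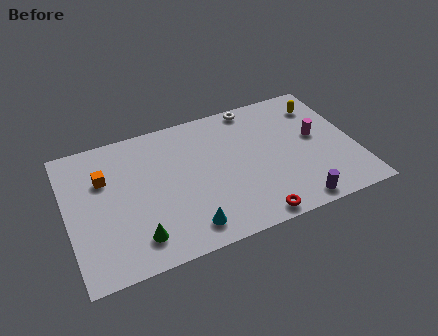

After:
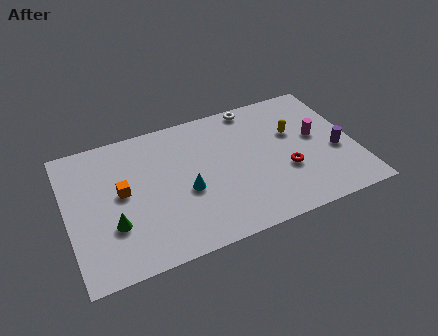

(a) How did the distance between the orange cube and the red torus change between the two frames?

-0.3

The distance was about 8.8 in the first image and 8.5 in the second, so they moved 0.3 units closer together.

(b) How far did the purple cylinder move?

3.7

From (11.3, 0.9) to (13.8, 3.6), the purple cylinder covered √(2.5² + 2.7²) ≈ 3.7 units.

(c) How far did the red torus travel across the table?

3.1

From (9.1, 0.8) to (11.1, 3.2), the red torus covered √(2.0² + 2.4²) ≈ 3.1 units.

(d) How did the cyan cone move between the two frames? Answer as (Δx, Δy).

(0.2, 2.3)

The cyan cone started near (5.8, 1.4) and ended near (6.0, 3.7).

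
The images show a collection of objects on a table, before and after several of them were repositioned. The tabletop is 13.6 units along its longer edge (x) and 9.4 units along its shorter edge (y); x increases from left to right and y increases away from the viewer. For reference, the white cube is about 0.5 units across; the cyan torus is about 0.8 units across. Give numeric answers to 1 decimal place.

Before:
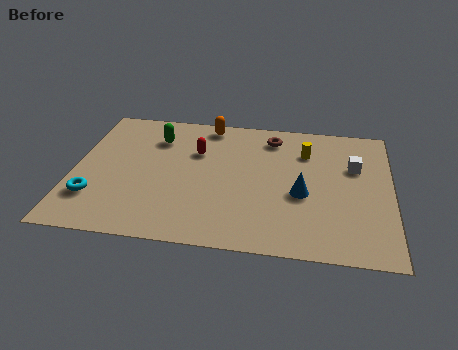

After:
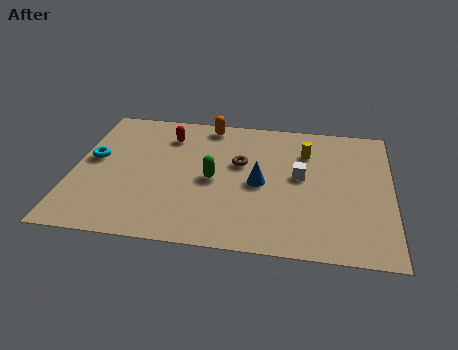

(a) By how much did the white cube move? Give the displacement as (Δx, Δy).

(-2.3, -1.0)

The white cube was at about (12.0, 6.1) and moved to about (9.7, 5.1).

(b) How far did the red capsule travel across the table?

1.6

From (5.2, 6.3) to (3.9, 7.3), the red capsule covered √(1.3² + 1.0²) ≈ 1.6 units.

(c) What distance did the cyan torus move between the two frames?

2.7

From (1.0, 2.5) to (0.8, 5.2), the cyan torus covered √(0.2² + 2.7²) ≈ 2.7 units.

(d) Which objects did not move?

the orange capsule and the yellow cylinder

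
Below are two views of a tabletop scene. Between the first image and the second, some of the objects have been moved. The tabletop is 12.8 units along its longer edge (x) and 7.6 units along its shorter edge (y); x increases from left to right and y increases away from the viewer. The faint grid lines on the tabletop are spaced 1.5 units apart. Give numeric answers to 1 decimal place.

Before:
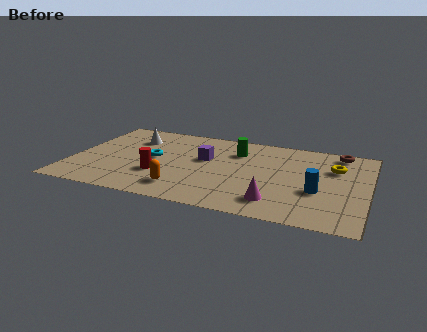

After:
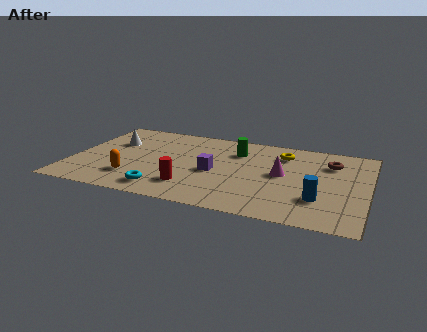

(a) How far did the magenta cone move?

2.5

The magenta cone was near (9.0, 1.5) before and (9.1, 4.0) after, so it travelled √(0.1² + 2.5²) ≈ 2.5 units.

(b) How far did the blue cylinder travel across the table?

0.7

The blue cylinder was near (10.7, 2.9) before and (10.8, 2.2) after, so it travelled √(0.1² + 0.7²) ≈ 0.7 units.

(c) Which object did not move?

the green cylinder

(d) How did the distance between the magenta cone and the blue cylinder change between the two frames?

+0.3

They were about 2.2 units apart before and 2.5 after — 0.3 units further apart.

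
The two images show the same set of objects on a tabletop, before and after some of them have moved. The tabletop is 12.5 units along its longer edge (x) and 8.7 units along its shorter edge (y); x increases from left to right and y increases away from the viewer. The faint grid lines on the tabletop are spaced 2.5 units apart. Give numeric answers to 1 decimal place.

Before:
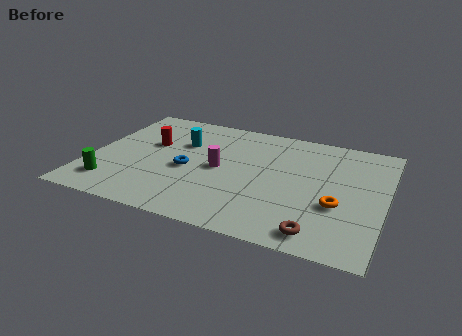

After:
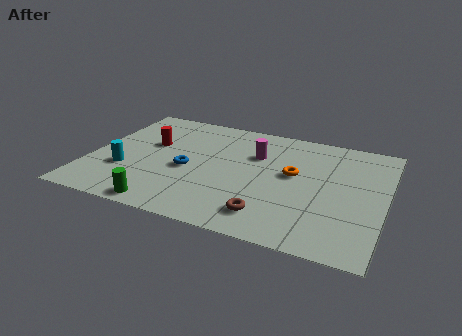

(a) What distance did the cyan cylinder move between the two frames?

3.6

The cyan cylinder was near (3.7, 5.8) before and (1.6, 2.9) after, so it travelled √(2.1² + 2.9²) ≈ 3.6 units.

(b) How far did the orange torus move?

2.6

From (10.6, 3.2) to (8.6, 4.9), the orange torus covered √(2.0² + 1.7²) ≈ 2.6 units.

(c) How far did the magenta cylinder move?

2.1

From (5.5, 4.3) to (6.9, 5.9), the magenta cylinder covered √(1.4² + 1.6²) ≈ 2.1 units.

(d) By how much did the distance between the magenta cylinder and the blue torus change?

+2.0

They were about 1.4 units apart before and 3.4 after — 2.0 units further apart.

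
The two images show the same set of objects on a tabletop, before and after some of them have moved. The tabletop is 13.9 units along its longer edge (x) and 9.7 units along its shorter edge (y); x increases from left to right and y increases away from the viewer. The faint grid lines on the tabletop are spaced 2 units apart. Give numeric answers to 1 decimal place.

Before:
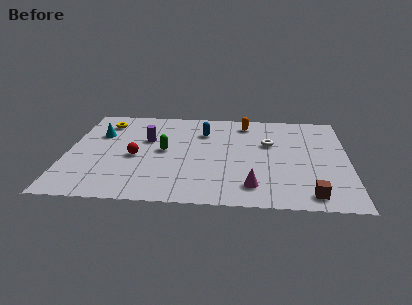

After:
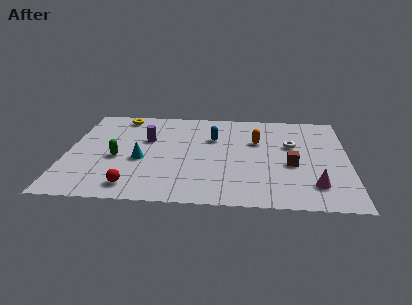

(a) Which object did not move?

the purple cylinder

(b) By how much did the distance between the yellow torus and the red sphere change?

+3.3

They were about 3.9 units apart before and 7.2 after — 3.3 units further apart.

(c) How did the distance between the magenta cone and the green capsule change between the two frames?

+4.5

The distance was about 5.4 in the first image and 9.9 in the second, so they moved 4.5 units further apart.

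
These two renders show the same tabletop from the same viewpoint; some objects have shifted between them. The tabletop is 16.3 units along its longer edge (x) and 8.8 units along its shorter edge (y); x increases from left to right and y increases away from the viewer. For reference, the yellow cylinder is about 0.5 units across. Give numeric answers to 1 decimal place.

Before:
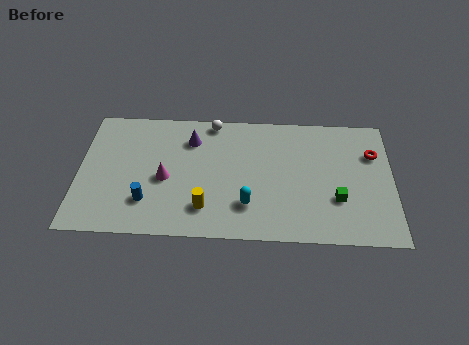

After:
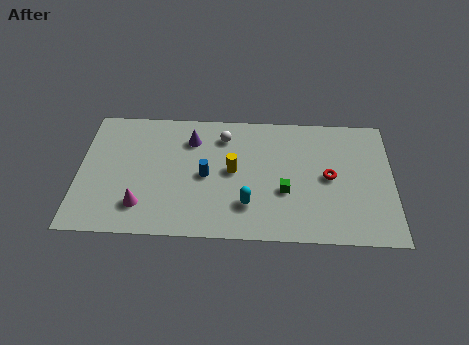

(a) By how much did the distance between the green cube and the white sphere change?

-3.4

They were about 8.3 units apart before and 4.9 after — 3.4 units closer together.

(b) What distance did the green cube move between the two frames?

2.7

The green cube moved from about (13.4, 2.9) to (10.7, 3.3), a distance of √(2.7² + 0.4²) ≈ 2.7.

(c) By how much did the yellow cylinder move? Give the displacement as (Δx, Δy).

(1.4, 2.6)

The yellow cylinder was at about (6.6, 2.0) and moved to about (8.0, 4.6).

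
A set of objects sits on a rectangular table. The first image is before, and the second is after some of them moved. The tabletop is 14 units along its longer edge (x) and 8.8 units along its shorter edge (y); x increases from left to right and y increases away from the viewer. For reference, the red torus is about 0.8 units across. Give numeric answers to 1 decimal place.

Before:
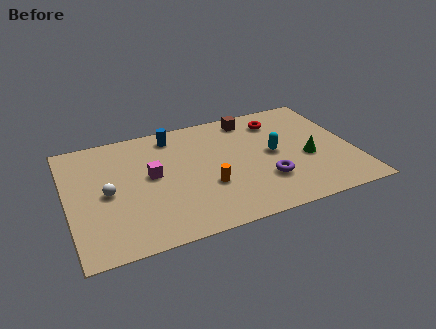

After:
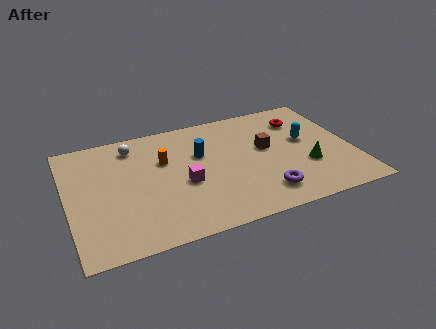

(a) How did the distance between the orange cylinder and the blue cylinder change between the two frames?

-2.8

Before: roughly 4.6 units apart; after: 1.8. That's 2.8 units closer together.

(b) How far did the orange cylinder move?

3.2

The orange cylinder was near (6.7, 3.1) before and (4.8, 5.7) after, so it travelled √(1.9² + 2.6²) ≈ 3.2 units.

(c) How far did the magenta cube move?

1.9

The magenta cube was near (4.1, 4.8) before and (5.6, 3.7) after, so it travelled √(1.5² + 1.1²) ≈ 1.9 units.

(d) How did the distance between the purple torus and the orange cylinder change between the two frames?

+3.2

They were about 2.8 units apart before and 6.0 after — 3.2 units further apart.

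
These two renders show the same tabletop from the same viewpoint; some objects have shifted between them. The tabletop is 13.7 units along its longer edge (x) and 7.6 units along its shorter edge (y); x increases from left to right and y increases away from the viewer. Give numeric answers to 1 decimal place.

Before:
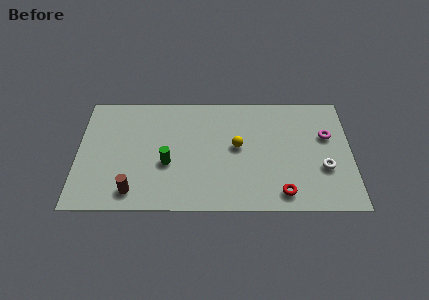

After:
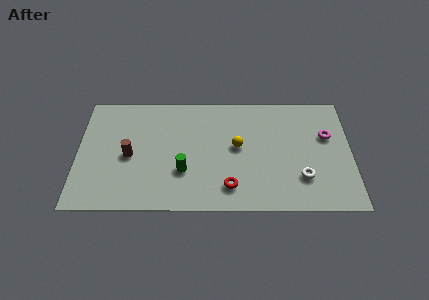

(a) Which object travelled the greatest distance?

the red torus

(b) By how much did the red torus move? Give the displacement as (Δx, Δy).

(-2.6, 0.4)

From the two frames, the red torus sits at roughly (10.2, 1.1) before and (7.6, 1.5) after.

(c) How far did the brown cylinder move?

2.3

The brown cylinder was near (2.8, 1.2) before and (2.6, 3.5) after, so it travelled √(0.2² + 2.3²) ≈ 2.3 units.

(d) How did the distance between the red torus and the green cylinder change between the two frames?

-3.5

They were about 6.0 units apart before and 2.5 after — 3.5 units closer together.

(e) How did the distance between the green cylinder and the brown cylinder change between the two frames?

+0.4

Before: roughly 2.5 units apart; after: 2.9. That's 0.4 units further apart.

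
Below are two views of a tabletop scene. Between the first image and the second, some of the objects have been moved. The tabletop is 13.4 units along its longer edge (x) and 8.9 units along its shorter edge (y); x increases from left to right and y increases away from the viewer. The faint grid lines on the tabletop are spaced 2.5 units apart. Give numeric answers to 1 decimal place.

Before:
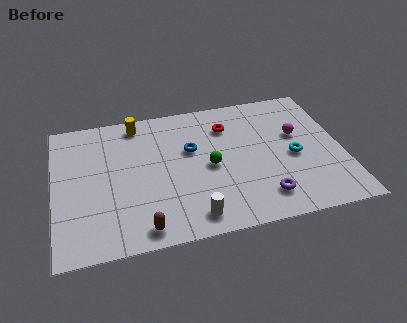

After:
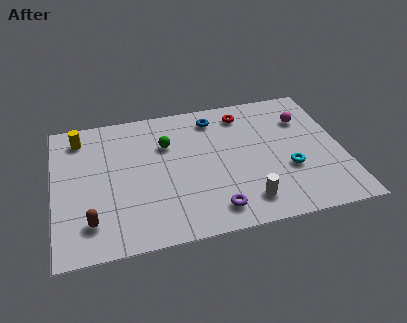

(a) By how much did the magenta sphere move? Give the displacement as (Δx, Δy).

(0.4, 1.0)

The magenta sphere was at about (11.4, 5.4) and moved to about (11.8, 6.4).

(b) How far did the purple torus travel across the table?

2.3

The purple torus was near (9.5, 1.7) before and (7.2, 1.4) after, so it travelled √(2.3² + 0.3²) ≈ 2.3 units.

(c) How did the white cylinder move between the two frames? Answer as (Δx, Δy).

(2.5, 0.4)

The white cylinder was at about (6.2, 1.2) and moved to about (8.7, 1.6).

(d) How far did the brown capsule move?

2.5

From (3.9, 1.0) to (1.6, 1.9), the brown capsule covered √(2.3² + 0.9²) ≈ 2.5 units.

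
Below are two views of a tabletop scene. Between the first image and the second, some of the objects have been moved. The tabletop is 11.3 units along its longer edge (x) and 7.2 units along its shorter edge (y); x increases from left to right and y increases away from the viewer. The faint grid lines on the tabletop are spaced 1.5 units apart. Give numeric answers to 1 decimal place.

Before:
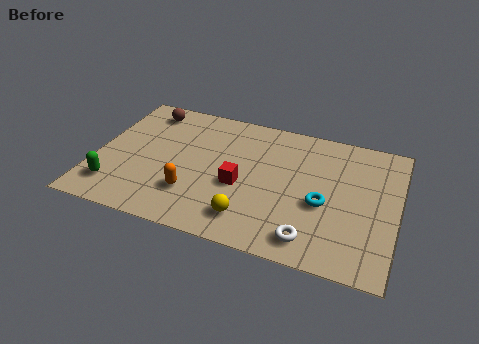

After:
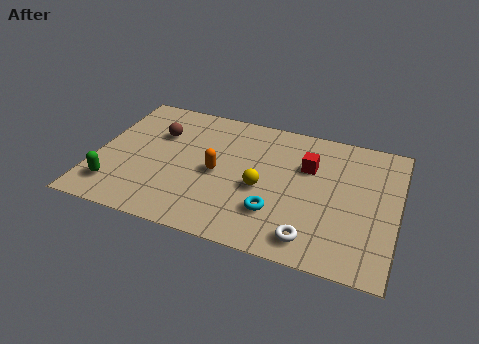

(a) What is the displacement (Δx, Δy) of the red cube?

(2.4, 1.8)

The red cube started near (5.5, 3.0) and ended near (7.9, 4.8).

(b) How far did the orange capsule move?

1.6

The orange capsule moved from about (3.8, 2.0) to (4.6, 3.4), a distance of √(0.8² + 1.4²) ≈ 1.6.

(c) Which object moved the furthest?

the red cube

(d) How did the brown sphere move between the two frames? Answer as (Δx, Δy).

(0.6, -1.2)

The brown sphere was at about (1.6, 6.1) and moved to about (2.2, 4.9).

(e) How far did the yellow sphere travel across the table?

1.7

The yellow sphere moved from about (6.0, 1.4) to (6.3, 3.1), a distance of √(0.3² + 1.7²) ≈ 1.7.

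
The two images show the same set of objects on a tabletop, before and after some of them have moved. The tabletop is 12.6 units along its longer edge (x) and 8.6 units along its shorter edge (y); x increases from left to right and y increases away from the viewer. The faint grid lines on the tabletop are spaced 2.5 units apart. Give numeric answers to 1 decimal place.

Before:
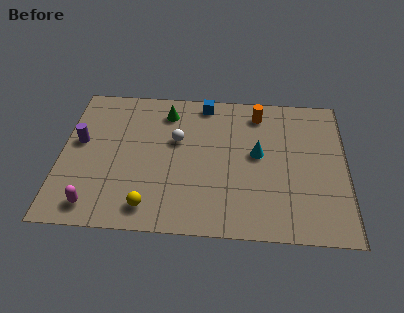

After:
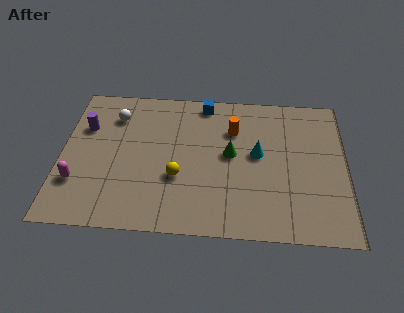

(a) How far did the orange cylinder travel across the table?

1.6

The orange cylinder was near (8.7, 7.2) before and (7.6, 6.1) after, so it travelled √(1.1² + 1.1²) ≈ 1.6 units.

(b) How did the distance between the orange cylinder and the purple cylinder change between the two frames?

-1.6

The distance was about 8.2 in the first image and 6.6 in the second, so they moved 1.6 units closer together.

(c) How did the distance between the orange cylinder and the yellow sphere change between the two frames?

-3.7

Before: roughly 7.5 units apart; after: 3.8. That's 3.7 units closer together.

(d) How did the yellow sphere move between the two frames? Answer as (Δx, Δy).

(1.2, 1.8)

From the two frames, the yellow sphere sits at roughly (4.0, 1.3) before and (5.2, 3.1) after.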